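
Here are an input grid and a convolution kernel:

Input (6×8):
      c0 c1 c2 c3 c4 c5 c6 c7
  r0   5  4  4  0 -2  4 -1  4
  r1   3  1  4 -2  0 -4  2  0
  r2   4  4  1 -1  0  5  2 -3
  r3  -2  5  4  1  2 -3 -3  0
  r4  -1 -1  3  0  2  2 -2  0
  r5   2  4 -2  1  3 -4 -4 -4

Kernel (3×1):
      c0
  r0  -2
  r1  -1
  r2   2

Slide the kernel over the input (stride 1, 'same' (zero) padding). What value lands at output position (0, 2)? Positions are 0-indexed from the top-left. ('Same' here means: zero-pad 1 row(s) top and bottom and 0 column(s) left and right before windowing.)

The receptive field on the zero-padded input at this output position is [0 / 4 / 4]. Elementwise product with the kernel and sum: 0·-2 + 4·-1 + 4·2.

4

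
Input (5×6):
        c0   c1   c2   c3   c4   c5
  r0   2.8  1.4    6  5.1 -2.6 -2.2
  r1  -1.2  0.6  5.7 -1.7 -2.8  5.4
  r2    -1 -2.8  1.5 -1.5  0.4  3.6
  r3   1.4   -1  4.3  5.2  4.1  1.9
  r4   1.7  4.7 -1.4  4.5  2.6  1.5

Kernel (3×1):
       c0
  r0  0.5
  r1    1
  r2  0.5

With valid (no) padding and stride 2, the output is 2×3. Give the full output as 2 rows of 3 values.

-0.3 9.45 -3.9
1.75 4.35 5.6

Output[0,0]: The receptive field on the input at this output position is [2.8 / -1.2 / -1]. Elementwise product with the kernel and sum: 2.8·0.5 + -1.2·1 + -1·0.5.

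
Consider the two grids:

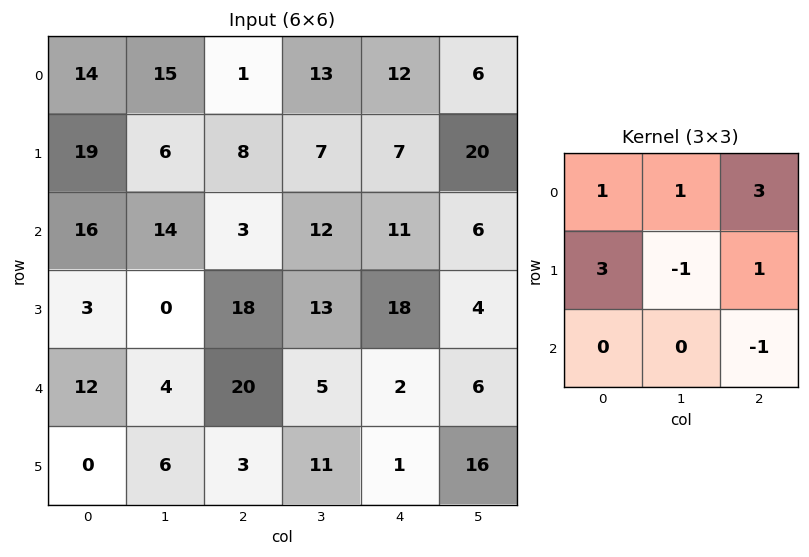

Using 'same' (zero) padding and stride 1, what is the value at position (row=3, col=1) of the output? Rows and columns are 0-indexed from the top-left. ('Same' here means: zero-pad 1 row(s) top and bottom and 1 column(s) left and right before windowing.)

46

The receptive field on the zero-padded input at this output position is [16 14 3 / 3 0 18 / 12 4 20]. Elementwise product with the kernel and sum: 16·1 + 14·1 + 3·3 + 3·3 + 0·-1 + 18·1 + 20·-1.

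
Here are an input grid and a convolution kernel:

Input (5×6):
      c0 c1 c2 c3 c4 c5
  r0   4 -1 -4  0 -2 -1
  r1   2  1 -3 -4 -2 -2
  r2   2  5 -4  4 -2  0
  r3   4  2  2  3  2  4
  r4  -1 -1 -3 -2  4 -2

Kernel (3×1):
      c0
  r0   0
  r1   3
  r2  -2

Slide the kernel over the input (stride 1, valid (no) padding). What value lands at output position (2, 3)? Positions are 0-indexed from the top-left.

13

The receptive field on the input at this output position is [4 / 3 / -2]. Elementwise product with the kernel and sum: 3·3 + -2·-2.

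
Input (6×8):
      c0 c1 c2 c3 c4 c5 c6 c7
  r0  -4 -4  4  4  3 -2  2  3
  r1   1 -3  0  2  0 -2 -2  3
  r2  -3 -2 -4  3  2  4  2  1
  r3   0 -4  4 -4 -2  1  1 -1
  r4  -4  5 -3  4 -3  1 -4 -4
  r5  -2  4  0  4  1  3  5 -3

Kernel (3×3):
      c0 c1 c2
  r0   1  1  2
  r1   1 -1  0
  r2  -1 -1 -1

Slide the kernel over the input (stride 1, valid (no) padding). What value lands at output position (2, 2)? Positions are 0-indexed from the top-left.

13

The receptive field on the input at this output position is [-4 3 2 / 4 -4 -2 / -3 4 -3]. Elementwise product with the kernel and sum: -4·1 + 3·1 + 2·2 + 4·1 + -4·-1 + -3·-1 + 4·-1 + -3·-1.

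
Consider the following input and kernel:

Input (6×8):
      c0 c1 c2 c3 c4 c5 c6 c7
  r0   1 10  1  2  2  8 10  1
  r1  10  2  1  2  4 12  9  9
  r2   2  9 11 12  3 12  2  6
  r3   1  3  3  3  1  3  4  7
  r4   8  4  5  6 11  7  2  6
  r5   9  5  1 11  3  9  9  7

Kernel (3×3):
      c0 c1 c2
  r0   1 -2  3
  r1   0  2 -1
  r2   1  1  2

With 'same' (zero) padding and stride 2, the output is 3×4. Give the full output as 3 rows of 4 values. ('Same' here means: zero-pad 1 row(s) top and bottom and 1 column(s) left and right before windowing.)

6 7 26 58
-12 28 34 40
38 38 57 46

Output[0,0]: The receptive field on the zero-padded input at this output position is [0 0 0 / 0 1 10 / 0 10 2]. Elementwise product with the kernel and sum: 0·1 + 0·-2 + 0·3 + 1·2 + 10·-1 + 0·1 + 10·1 + 2·2.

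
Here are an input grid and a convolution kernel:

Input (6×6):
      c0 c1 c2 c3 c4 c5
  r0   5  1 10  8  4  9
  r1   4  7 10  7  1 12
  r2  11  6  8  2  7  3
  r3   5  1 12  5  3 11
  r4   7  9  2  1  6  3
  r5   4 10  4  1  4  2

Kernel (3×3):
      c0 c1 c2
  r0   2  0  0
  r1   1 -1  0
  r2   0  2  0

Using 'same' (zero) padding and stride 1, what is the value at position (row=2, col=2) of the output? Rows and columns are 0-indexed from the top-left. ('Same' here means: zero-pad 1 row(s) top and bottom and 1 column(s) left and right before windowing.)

36

The receptive field on the zero-padded input at this output position is [7 10 7 / 6 8 2 / 1 12 5]. Elementwise product with the kernel and sum: 7·2 + 6·1 + 8·-1 + 12·2.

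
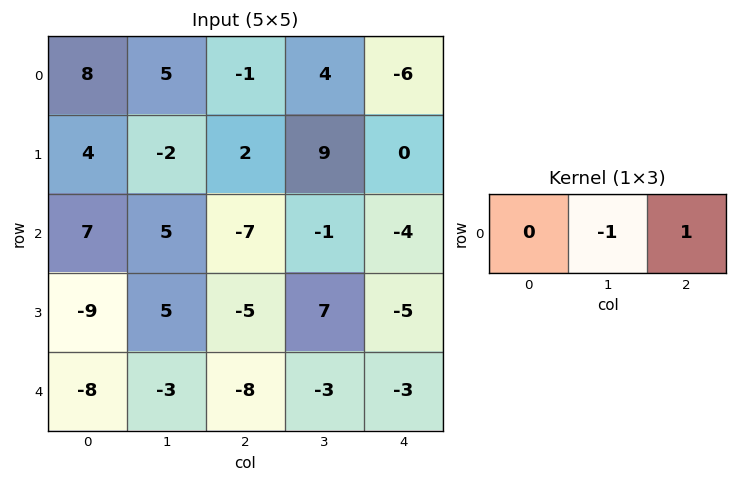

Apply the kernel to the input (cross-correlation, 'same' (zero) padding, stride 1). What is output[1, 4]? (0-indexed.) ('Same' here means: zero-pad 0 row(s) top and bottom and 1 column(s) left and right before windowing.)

The receptive field on the zero-padded input at this output position is [9 0 0]. Elementwise product with the kernel and sum: 0·-1 + 0·1.

0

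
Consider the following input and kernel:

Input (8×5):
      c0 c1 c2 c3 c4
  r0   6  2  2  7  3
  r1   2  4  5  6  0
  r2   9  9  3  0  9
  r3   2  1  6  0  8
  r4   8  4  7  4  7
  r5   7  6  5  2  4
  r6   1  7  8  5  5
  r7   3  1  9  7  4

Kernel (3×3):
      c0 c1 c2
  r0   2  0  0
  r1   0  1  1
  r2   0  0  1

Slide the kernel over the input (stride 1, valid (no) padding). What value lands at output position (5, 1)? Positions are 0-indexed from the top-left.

32

The receptive field on the input at this output position is [6 5 2 / 7 8 5 / 1 9 7]. Elementwise product with the kernel and sum: 6·2 + 8·1 + 5·1 + 7·1.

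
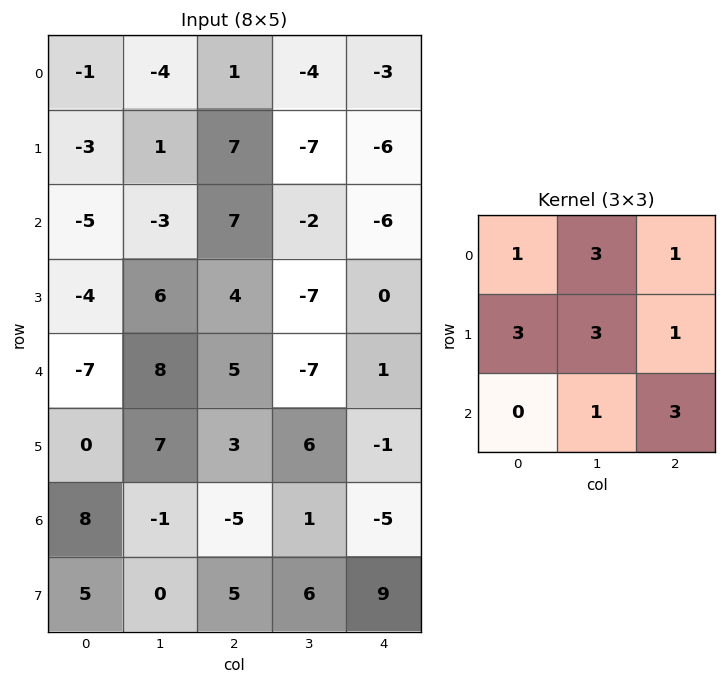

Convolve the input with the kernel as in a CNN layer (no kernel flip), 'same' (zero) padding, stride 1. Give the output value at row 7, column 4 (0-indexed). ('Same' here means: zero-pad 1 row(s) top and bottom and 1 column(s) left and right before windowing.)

The receptive field on the zero-padded input at this output position is [1 -5 0 / 6 9 0 / 0 0 0]. Elementwise product with the kernel and sum: 1·1 + -5·3 + 0·1 + 6·3 + 9·3 + 0·1 + 0·1 + 0·3.

31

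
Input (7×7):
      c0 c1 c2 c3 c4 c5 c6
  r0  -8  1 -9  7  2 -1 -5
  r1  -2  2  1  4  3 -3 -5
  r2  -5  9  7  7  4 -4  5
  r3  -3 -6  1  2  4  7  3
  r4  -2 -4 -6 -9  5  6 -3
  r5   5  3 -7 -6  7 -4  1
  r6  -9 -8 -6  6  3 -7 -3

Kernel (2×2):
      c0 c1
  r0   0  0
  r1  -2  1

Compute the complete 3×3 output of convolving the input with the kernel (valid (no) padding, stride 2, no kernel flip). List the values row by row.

Output[0,0]: The receptive field on the input at this output position is [-8 1 / -2 2]. Elementwise product with the kernel and sum: -2·-2 + 2·1.
Output[0,1]: The receptive field on the input at this output position is [-9 7 / 1 4]. Elementwise product with the kernel and sum: 1·-2 + 4·1.

6 2 -9
0 0 -1
-7 8 -18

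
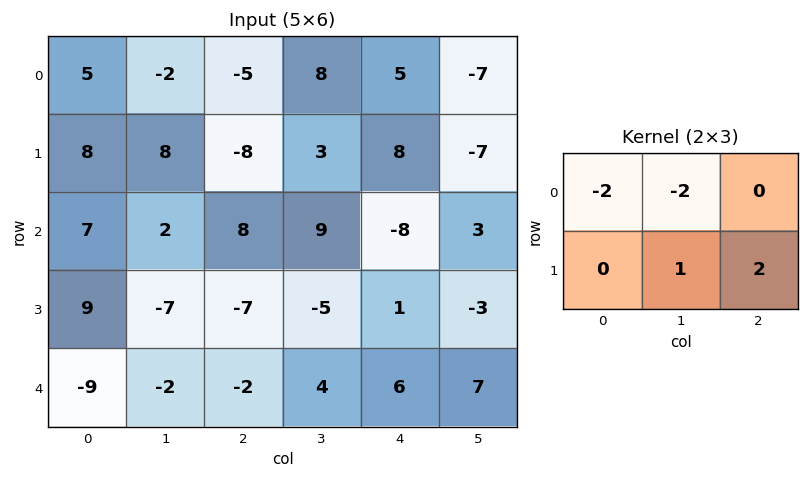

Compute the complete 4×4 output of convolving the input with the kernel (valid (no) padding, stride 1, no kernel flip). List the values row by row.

Output[0,0]: The receptive field on the input at this output position is [5 -2 -5 / 8 8 -8]. Elementwise product with the kernel and sum: 5·-2 + -2·-2 + 8·1 + -8·2.
Output[0,1]: The receptive field on the input at this output position is [-2 -5 8 / 8 -8 3]. Elementwise product with the kernel and sum: -2·-2 + -5·-2 + -8·1 + 3·2.

-14 12 13 -32
-14 26 3 -24
-39 -37 -37 -7
-10 34 40 28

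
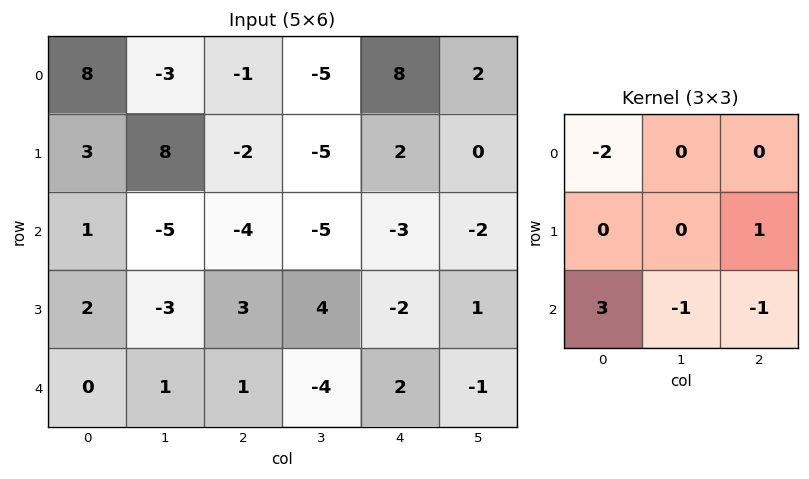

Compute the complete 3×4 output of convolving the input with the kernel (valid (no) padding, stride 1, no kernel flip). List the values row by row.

-6 -5 0 0
-4 -37 8 21
-1 20 11 -2

Output[0,0]: The receptive field on the input at this output position is [8 -3 -1 / 3 8 -2 / 1 -5 -4]. Elementwise product with the kernel and sum: 8·-2 + -2·1 + 1·3 + -5·-1 + -4·-1.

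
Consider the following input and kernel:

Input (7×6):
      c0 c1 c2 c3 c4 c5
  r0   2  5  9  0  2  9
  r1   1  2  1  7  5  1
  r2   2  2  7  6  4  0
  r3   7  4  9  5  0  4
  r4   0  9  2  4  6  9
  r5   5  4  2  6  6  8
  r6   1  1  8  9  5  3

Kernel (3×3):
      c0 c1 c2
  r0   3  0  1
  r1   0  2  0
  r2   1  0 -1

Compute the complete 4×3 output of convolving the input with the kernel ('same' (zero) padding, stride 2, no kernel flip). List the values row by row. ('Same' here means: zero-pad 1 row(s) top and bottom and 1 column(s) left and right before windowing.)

2 13 10
2 26 31
0 19 29
6 34 36

Output[0,0]: The receptive field on the zero-padded input at this output position is [0 0 0 / 0 2 5 / 0 1 2]. Elementwise product with the kernel and sum: 0·3 + 0·1 + 2·2 + 0·1 + 2·-1.
Output[0,1]: The receptive field on the zero-padded input at this output position is [0 0 0 / 5 9 0 / 2 1 7]. Elementwise product with the kernel and sum: 0·3 + 0·1 + 9·2 + 2·1 + 7·-1.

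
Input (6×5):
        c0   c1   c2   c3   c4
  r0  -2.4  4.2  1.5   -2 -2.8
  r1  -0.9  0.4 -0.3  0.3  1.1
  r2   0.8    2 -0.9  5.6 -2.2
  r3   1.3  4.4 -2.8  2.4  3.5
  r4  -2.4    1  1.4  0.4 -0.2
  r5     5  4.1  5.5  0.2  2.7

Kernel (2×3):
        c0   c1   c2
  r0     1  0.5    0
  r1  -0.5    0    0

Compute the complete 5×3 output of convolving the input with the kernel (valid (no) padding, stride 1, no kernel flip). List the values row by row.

0.15 4.75 0.65
-1.1 -0.75 0.3
1.15 -0.65 3.3
4.7 2.5 -2.3
-4.4 -0.35 -1.15

Output[0,0]: The receptive field on the input at this output position is [-2.4 4.2 1.5 / -0.9 0.4 -0.3]. Elementwise product with the kernel and sum: -2.4·1 + 4.2·0.5 + -0.9·-0.5.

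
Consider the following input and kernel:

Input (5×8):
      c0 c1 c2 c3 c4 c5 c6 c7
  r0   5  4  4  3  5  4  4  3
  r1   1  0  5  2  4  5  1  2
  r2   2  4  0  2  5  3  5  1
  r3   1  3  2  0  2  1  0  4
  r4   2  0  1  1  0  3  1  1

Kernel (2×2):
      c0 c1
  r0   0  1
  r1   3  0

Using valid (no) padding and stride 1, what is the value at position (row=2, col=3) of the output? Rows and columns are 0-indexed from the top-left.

The receptive field on the input at this output position is [2 5 / 0 2]. Elementwise product with the kernel and sum: 5·1 + 0·3.

5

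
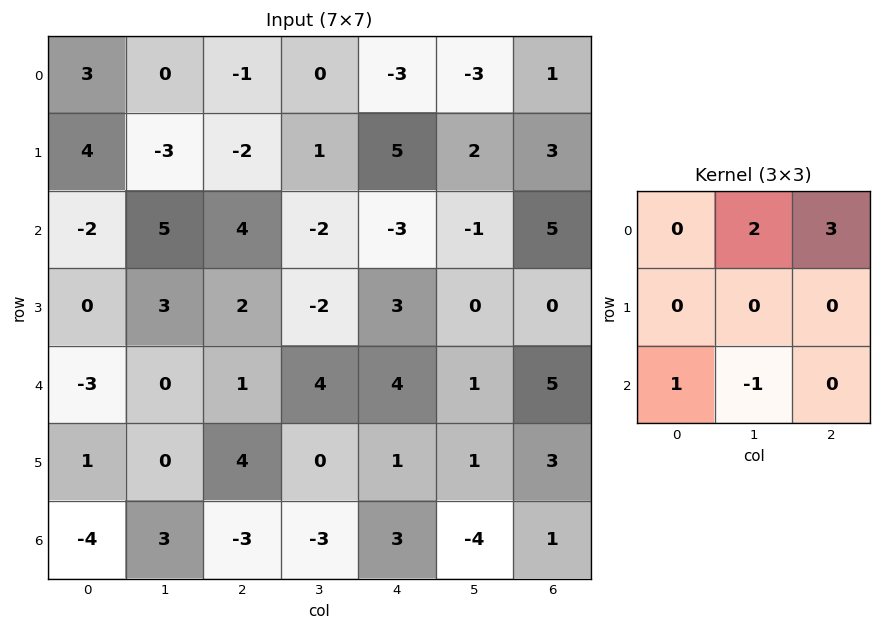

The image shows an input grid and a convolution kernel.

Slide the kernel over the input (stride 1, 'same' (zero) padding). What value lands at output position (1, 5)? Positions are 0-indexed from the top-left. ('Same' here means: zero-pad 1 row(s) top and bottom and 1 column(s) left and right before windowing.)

The receptive field on the zero-padded input at this output position is [-3 -3 1 / 5 2 3 / -3 -1 5]. Elementwise product with the kernel and sum: -3·2 + 1·3 + -3·1 + -1·-1.

-5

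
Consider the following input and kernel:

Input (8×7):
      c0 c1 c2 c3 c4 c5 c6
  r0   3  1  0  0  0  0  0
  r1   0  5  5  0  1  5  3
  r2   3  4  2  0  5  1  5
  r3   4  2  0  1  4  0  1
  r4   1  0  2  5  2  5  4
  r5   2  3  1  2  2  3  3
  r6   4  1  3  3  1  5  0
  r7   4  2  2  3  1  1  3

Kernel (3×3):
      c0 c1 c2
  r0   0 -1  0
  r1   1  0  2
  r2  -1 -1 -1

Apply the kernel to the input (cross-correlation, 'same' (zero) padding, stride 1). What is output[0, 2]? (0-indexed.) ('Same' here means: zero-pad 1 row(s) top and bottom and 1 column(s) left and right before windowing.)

-9

The receptive field on the zero-padded input at this output position is [0 0 0 / 1 0 0 / 5 5 0]. Elementwise product with the kernel and sum: 0·-1 + 1·1 + 0·2 + 5·-1 + 5·-1 + 0·-1.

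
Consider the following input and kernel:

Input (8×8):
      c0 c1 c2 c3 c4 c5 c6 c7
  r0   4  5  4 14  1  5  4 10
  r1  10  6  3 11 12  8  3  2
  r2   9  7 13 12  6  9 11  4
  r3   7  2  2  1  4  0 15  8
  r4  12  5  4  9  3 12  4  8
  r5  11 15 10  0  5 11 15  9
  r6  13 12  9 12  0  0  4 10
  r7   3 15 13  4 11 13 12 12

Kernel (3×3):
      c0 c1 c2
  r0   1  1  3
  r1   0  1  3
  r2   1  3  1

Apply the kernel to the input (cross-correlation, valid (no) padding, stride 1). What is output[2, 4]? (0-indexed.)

136

The receptive field on the input at this output position is [6 9 11 / 4 0 15 / 3 12 4]. Elementwise product with the kernel and sum: 6·1 + 9·1 + 11·3 + 0·1 + 15·3 + 3·1 + 12·3 + 4·1.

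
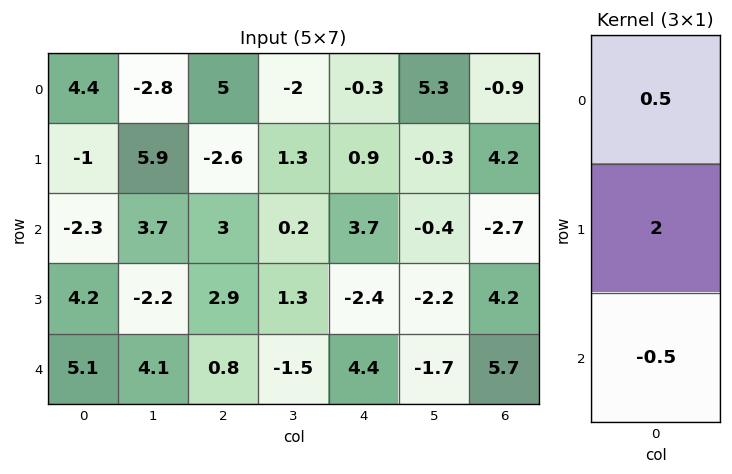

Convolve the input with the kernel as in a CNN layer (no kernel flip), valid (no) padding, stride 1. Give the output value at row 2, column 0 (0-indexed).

The receptive field on the input at this output position is [-2.3 / 4.2 / 5.1]. Elementwise product with the kernel and sum: -2.3·0.5 + 4.2·2 + 5.1·-0.5.

4.7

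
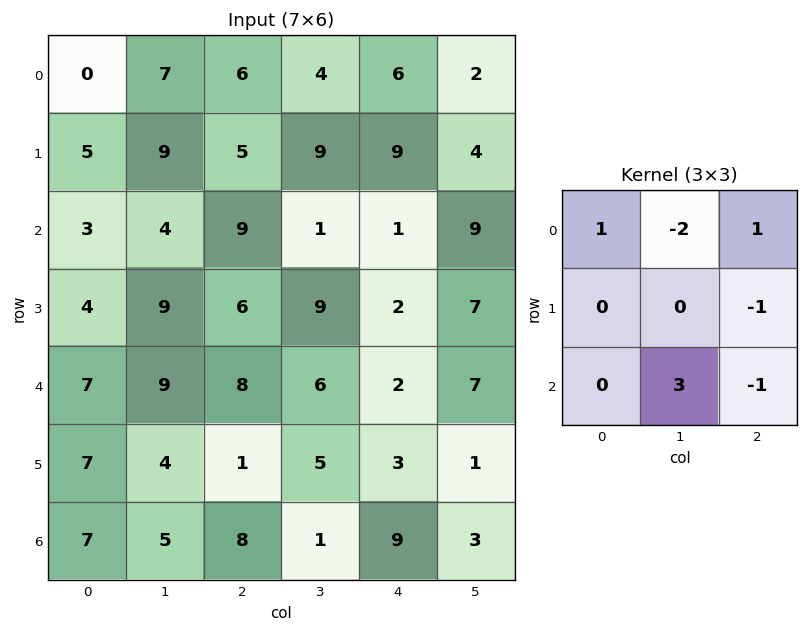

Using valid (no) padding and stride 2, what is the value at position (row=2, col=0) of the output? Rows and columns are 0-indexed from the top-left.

The receptive field on the input at this output position is [7 9 8 / 7 4 1 / 7 5 8]. Elementwise product with the kernel and sum: 7·1 + 9·-2 + 8·1 + 1·-1 + 5·3 + 8·-1.

3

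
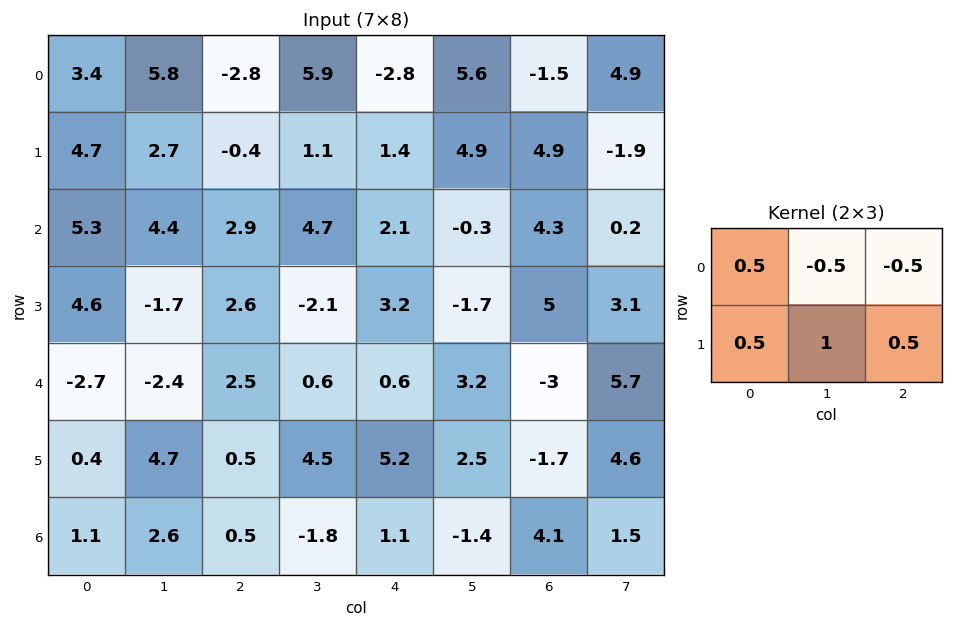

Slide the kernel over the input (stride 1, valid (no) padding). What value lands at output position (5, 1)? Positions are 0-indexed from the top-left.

0.75

The receptive field on the input at this output position is [4.7 0.5 4.5 / 2.6 0.5 -1.8]. Elementwise product with the kernel and sum: 4.7·0.5 + 0.5·-0.5 + 4.5·-0.5 + 2.6·0.5 + 0.5·1 + -1.8·0.5.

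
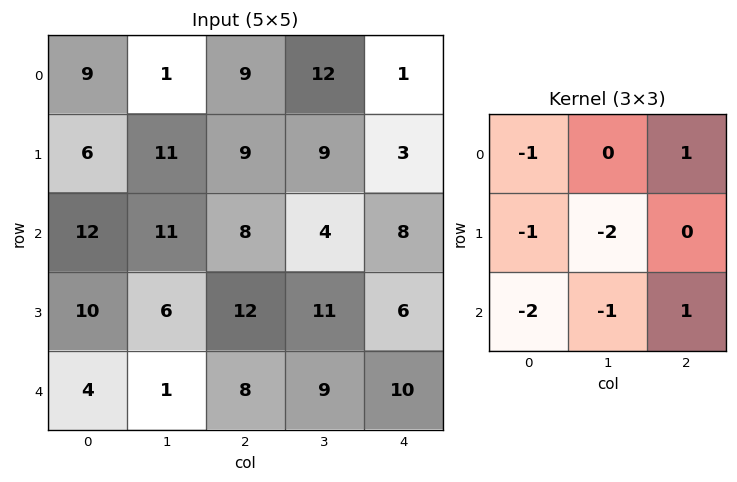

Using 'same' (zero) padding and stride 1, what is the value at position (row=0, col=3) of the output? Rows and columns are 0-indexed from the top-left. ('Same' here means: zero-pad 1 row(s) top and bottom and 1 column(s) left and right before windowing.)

The receptive field on the zero-padded input at this output position is [0 0 0 / 9 12 1 / 9 9 3]. Elementwise product with the kernel and sum: 0·-1 + 0·1 + 9·-1 + 12·-2 + 9·-2 + 9·-1 + 3·1.

-57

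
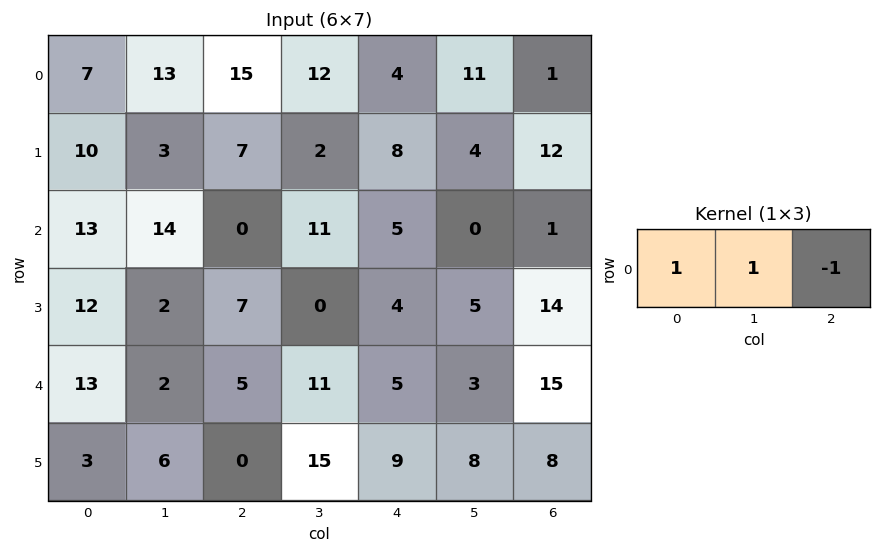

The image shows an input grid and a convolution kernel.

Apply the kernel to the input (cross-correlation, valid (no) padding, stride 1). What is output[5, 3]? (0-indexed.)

16

The receptive field on the input at this output position is [15 9 8]. Elementwise product with the kernel and sum: 15·1 + 9·1 + 8·-1.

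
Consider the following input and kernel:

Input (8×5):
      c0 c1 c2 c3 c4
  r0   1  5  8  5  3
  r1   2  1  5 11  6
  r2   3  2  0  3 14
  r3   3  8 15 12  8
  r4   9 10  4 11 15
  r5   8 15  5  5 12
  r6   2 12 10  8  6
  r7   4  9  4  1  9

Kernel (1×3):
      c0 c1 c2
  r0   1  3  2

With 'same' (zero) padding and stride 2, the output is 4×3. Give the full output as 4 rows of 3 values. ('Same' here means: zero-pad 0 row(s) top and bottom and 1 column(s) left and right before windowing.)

13 39 14
13 8 45
47 44 56
30 58 26

Output[0,0]: The receptive field on the zero-padded input at this output position is [0 1 5]. Elementwise product with the kernel and sum: 0·1 + 1·3 + 5·2.
Output[0,1]: The receptive field on the zero-padded input at this output position is [5 8 5]. Elementwise product with the kernel and sum: 5·1 + 8·3 + 5·2.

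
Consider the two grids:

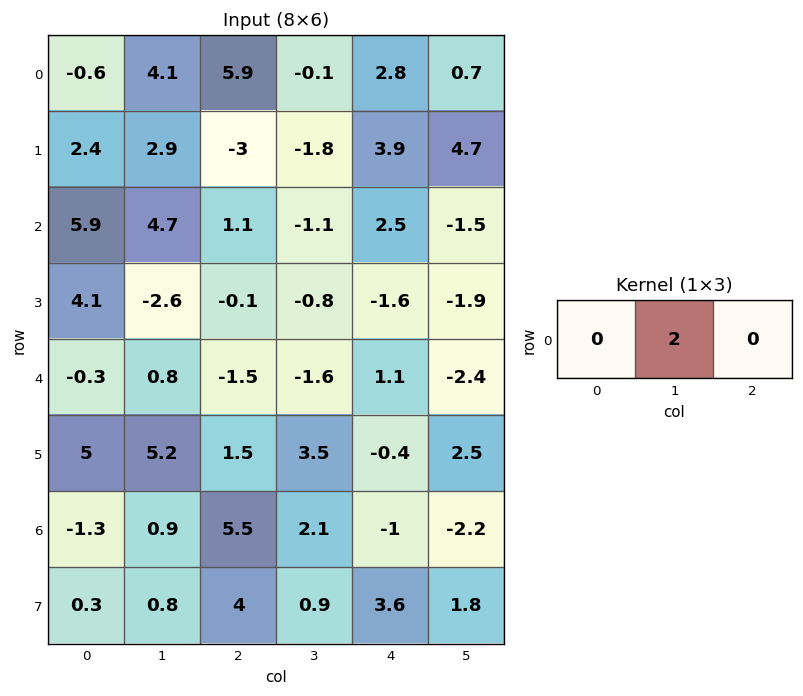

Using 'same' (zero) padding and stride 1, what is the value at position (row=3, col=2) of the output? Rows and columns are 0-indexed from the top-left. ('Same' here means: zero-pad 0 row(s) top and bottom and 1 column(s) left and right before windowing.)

The receptive field on the zero-padded input at this output position is [-2.6 -0.1 -0.8]. Elementwise product with the kernel and sum: -0.1·2.

-0.2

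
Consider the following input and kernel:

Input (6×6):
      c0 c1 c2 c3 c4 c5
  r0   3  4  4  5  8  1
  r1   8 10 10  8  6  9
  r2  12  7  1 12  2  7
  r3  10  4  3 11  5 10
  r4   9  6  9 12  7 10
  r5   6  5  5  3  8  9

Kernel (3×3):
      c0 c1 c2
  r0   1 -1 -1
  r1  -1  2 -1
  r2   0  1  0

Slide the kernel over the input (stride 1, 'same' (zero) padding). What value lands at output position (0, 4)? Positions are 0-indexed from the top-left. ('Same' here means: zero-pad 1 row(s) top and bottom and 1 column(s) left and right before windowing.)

The receptive field on the zero-padded input at this output position is [0 0 0 / 5 8 1 / 8 6 9]. Elementwise product with the kernel and sum: 0·1 + 0·-1 + 0·-1 + 5·-1 + 8·2 + 1·-1 + 6·1.

16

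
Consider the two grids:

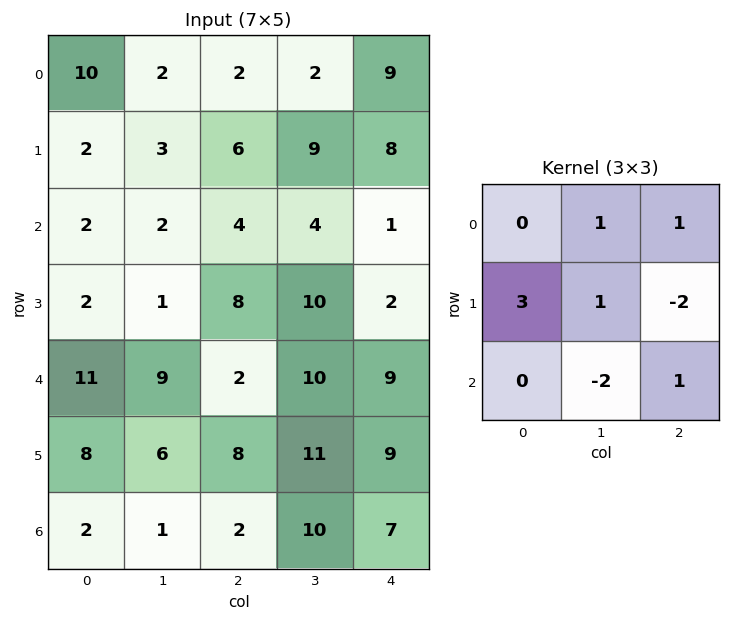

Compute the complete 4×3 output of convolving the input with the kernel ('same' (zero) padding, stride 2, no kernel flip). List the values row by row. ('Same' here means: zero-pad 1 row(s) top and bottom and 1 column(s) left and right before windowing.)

Output[0,0]: The receptive field on the zero-padded input at this output position is [0 0 0 / 0 10 2 / 0 2 3]. Elementwise product with the kernel and sum: 0·1 + 0·1 + 0·3 + 10·1 + 2·-2 + 2·-2 + 3·1.
Output[0,1]: The receptive field on the zero-padded input at this output position is [0 0 0 / 2 2 2 / 3 6 9]. Elementwise product with the kernel and sum: 0·1 + 0·1 + 2·3 + 2·1 + 2·-2 + 6·-2 + 9·1.

5 1 -1
0 11 17
-14 22 23
14 4 46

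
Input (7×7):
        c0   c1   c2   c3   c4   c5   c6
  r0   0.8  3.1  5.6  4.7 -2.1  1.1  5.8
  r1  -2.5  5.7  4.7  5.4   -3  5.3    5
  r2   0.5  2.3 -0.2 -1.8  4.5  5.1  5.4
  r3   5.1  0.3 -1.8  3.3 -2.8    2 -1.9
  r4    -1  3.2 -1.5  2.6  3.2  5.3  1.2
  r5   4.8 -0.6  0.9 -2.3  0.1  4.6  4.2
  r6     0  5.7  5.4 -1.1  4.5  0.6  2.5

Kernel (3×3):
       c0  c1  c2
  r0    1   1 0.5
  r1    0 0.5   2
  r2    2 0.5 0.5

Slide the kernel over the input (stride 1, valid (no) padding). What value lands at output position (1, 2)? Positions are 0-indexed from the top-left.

The receptive field on the input at this output position is [4.7 5.4 -3 / -0.2 -1.8 4.5 / -1.8 3.3 -2.8]. Elementwise product with the kernel and sum: 4.7·1 + 5.4·1 + -3·0.5 + -1.8·0.5 + 4.5·2 + -1.8·2 + 3.3·0.5 + -2.8·0.5.

13.35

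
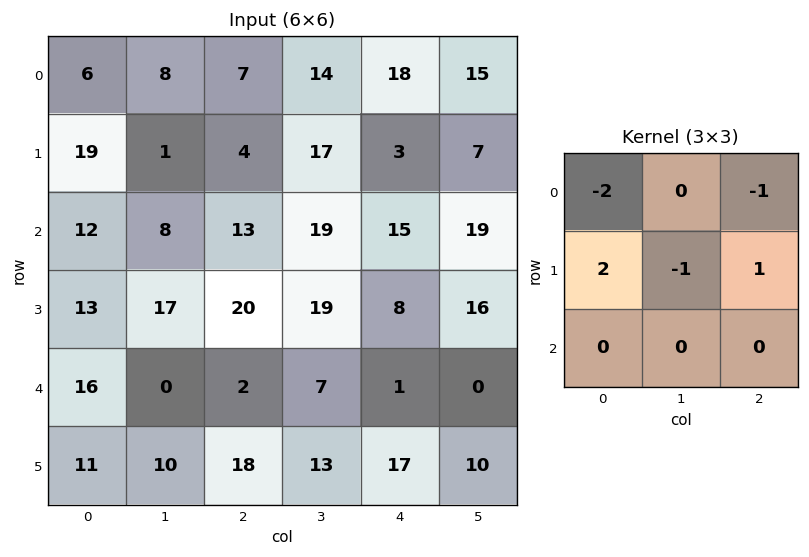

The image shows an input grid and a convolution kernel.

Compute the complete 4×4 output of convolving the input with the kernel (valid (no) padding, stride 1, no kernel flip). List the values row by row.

Output[0,0]: The receptive field on the input at this output position is [6 8 7 / 19 1 4 / 12 8 13]. Elementwise product with the kernel and sum: 6·-2 + 7·-1 + 19·2 + 1·-1 + 4·1.
Output[0,1]: The receptive field on the input at this output position is [8 7 14 / 1 4 17 / 8 13 19]. Elementwise product with the kernel and sum: 8·-2 + 14·-1 + 1·2 + 4·-1 + 17·1.

22 -15 -38 -5
-13 3 11 1
-8 -2 -12 -11
-12 -48 -50 -41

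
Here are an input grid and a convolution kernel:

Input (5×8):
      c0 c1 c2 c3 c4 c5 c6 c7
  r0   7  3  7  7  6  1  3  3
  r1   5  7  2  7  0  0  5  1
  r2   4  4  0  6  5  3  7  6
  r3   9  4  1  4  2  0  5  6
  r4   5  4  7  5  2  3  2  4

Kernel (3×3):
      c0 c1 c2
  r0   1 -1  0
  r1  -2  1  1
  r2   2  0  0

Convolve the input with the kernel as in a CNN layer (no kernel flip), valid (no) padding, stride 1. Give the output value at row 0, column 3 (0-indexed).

-1

The receptive field on the input at this output position is [7 6 1 / 7 0 0 / 6 5 3]. Elementwise product with the kernel and sum: 7·1 + 6·-1 + 7·-2 + 0·1 + 0·1 + 6·2.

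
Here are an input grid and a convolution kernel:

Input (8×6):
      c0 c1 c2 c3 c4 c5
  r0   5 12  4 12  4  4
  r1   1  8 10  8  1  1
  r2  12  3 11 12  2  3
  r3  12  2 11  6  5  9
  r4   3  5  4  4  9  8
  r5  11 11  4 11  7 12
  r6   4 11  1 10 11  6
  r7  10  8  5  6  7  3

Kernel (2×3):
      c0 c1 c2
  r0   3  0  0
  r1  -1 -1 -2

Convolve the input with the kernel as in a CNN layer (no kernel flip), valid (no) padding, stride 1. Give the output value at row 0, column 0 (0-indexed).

-14

The receptive field on the input at this output position is [5 12 4 / 1 8 10]. Elementwise product with the kernel and sum: 5·3 + 1·-1 + 8·-1 + 10·-2.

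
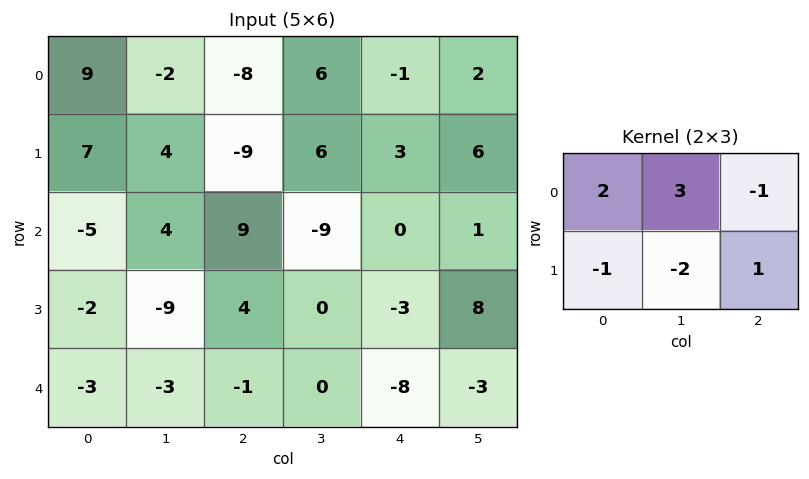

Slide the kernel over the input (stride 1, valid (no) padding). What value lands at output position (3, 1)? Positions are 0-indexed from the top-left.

The receptive field on the input at this output position is [-9 4 0 / -3 -1 0]. Elementwise product with the kernel and sum: -9·2 + 4·3 + 0·-1 + -3·-1 + -1·-2 + 0·1.

-1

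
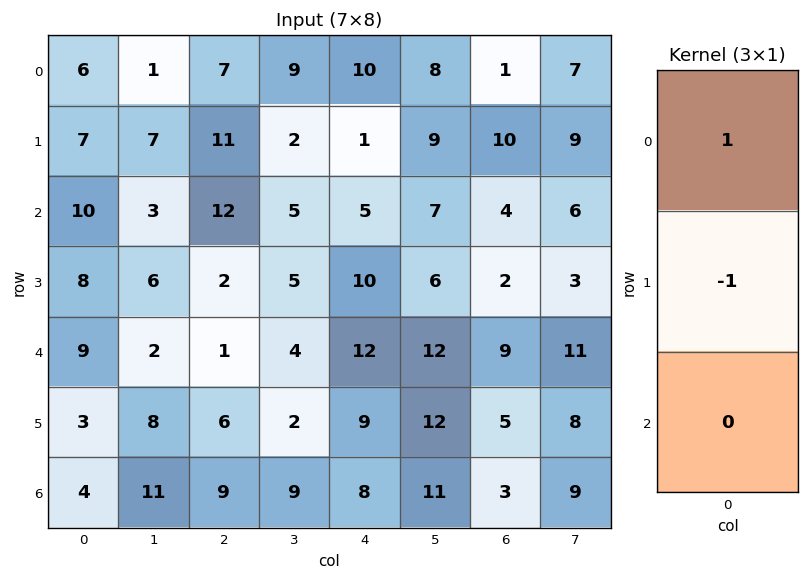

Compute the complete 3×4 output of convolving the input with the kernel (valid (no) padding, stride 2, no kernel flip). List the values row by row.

Output[0,0]: The receptive field on the input at this output position is [6 / 7 / 10]. Elementwise product with the kernel and sum: 6·1 + 7·-1.
Output[0,1]: The receptive field on the input at this output position is [7 / 11 / 12]. Elementwise product with the kernel and sum: 7·1 + 11·-1.

-1 -4 9 -9
2 10 -5 2
6 -5 3 4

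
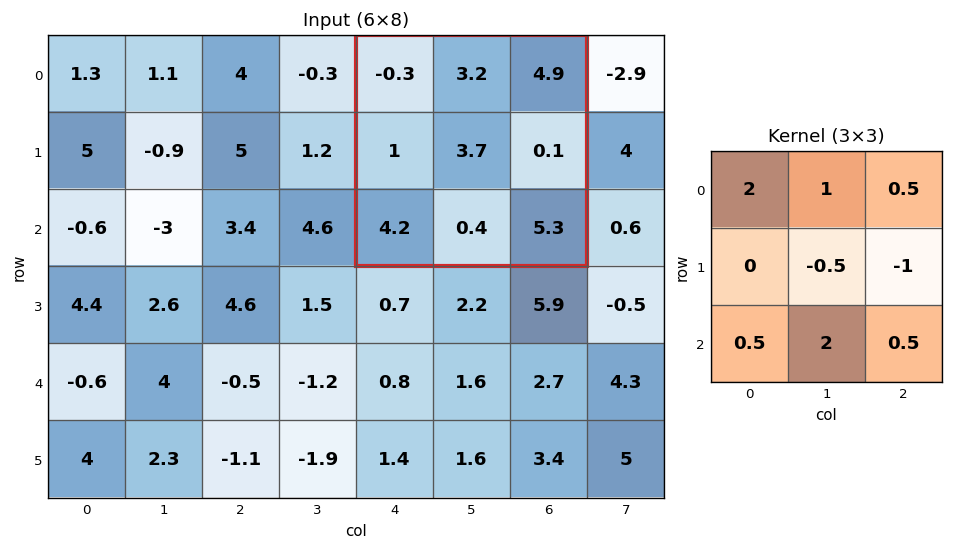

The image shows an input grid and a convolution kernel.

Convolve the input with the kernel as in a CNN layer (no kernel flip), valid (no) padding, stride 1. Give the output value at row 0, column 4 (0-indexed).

The receptive field on the input at this output position is [-0.3 3.2 4.9 / 1 3.7 0.1 / 4.2 0.4 5.3]. Elementwise product with the kernel and sum: -0.3·2 + 3.2·1 + 4.9·0.5 + 3.7·-0.5 + 0.1·-1 + 4.2·0.5 + 0.4·2 + 5.3·0.5.

8.65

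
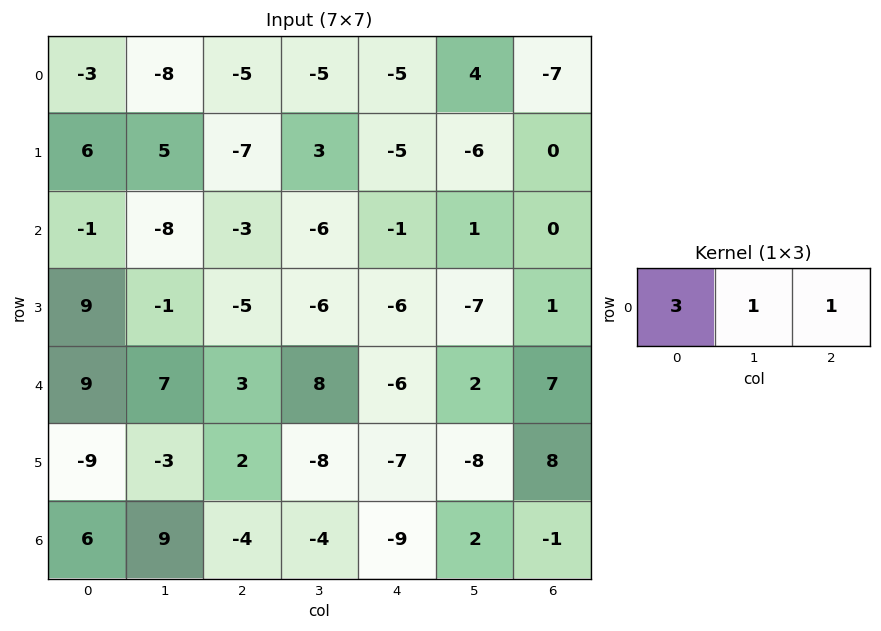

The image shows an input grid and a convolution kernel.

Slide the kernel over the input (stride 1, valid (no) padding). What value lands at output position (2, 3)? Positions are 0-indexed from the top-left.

-18

The receptive field on the input at this output position is [-6 -1 1]. Elementwise product with the kernel and sum: -6·3 + -1·1 + 1·1.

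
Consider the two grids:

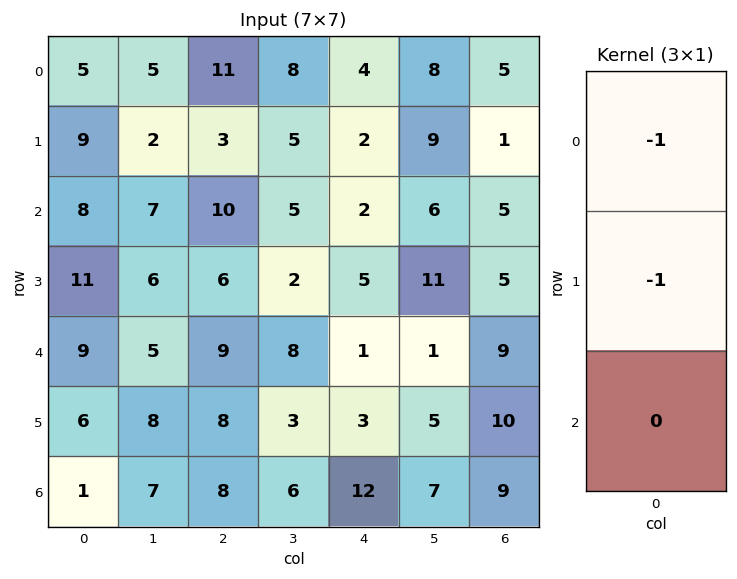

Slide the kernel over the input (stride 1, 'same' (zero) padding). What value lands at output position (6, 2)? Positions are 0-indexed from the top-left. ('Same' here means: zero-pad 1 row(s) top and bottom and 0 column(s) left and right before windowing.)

-16

The receptive field on the zero-padded input at this output position is [8 / 8 / 0]. Elementwise product with the kernel and sum: 8·-1 + 8·-1.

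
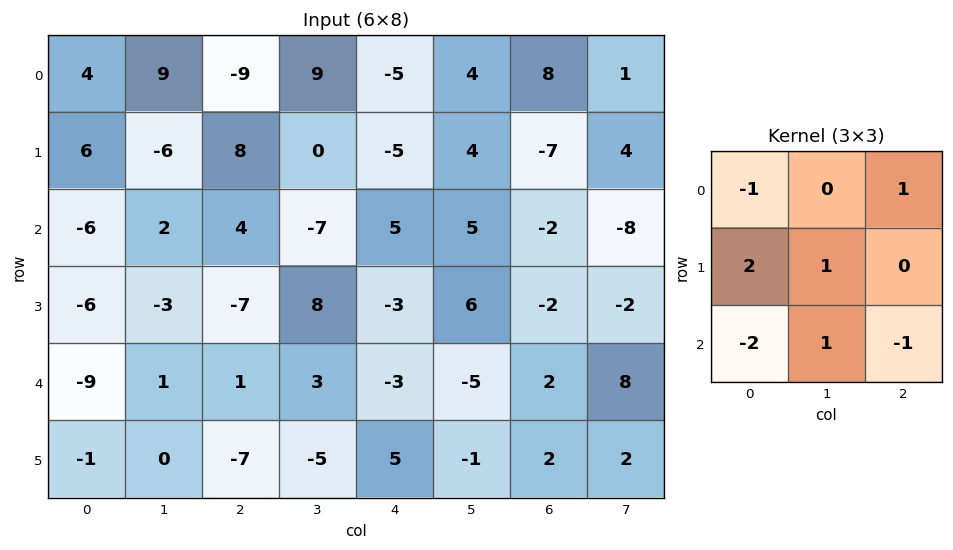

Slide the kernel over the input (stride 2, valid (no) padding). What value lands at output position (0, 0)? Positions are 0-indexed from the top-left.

The receptive field on the input at this output position is [4 9 -9 / 6 -6 8 / -6 2 4]. Elementwise product with the kernel and sum: 4·-1 + -9·1 + 6·2 + -6·1 + -6·-2 + 2·1 + 4·-1.

3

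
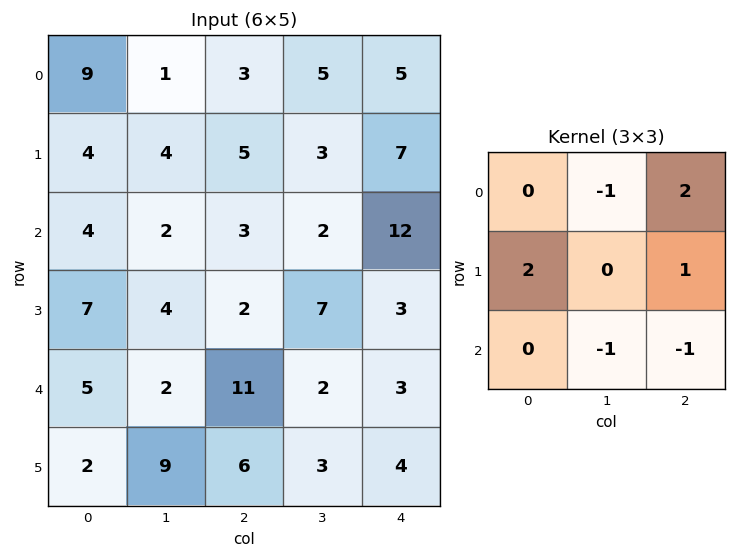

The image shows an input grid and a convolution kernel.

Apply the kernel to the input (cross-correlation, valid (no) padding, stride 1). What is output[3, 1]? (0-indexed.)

9

The receptive field on the input at this output position is [4 2 7 / 2 11 2 / 9 6 3]. Elementwise product with the kernel and sum: 2·-1 + 7·2 + 2·2 + 2·1 + 6·-1 + 3·-1.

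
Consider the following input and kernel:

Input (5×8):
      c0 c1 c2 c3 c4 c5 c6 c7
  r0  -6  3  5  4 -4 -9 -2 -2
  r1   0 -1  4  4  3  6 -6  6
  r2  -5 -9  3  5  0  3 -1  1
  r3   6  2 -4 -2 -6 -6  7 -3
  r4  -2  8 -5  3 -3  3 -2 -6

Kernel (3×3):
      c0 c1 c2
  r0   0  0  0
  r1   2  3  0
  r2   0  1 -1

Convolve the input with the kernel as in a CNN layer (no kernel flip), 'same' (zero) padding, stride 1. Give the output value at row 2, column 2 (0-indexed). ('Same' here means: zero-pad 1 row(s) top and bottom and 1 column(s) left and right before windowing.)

-11

The receptive field on the zero-padded input at this output position is [-1 4 4 / -9 3 5 / 2 -4 -2]. Elementwise product with the kernel and sum: -9·2 + 3·3 + -4·1 + -2·-1.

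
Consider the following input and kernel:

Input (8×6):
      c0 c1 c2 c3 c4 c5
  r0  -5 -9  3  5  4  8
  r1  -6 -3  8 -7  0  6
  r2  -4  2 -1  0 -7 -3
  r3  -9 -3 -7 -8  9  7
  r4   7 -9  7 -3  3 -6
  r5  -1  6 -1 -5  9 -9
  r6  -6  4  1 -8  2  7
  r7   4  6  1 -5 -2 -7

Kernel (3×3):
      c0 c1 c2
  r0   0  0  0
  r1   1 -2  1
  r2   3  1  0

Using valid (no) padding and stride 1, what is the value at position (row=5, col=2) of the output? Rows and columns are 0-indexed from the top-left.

The receptive field on the input at this output position is [-1 -5 9 / 1 -8 2 / 1 -5 -2]. Elementwise product with the kernel and sum: 1·1 + -8·-2 + 2·1 + 1·3 + -5·1.

17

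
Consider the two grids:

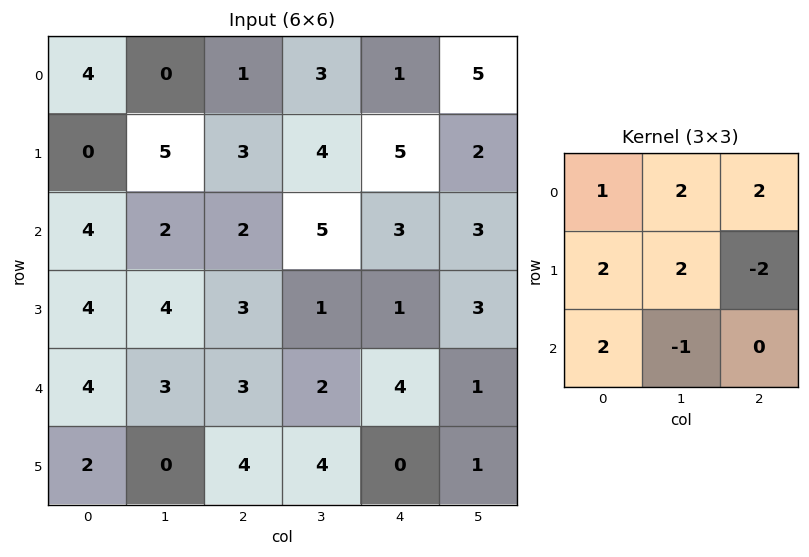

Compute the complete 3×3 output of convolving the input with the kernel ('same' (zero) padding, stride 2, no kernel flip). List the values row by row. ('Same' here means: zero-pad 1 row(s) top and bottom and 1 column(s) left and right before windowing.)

Output[0,0]: The receptive field on the zero-padded input at this output position is [0 0 0 / 0 4 0 / 0 0 5]. Elementwise product with the kernel and sum: 0·1 + 0·2 + 0·2 + 0·2 + 4·2 + 0·-2 + 0·2 + 0·-1.
Output[0,1]: The receptive field on the zero-padded input at this output position is [0 0 0 / 0 1 3 / 5 3 4]. Elementwise product with the kernel and sum: 0·1 + 0·2 + 0·2 + 0·2 + 1·2 + 3·-2 + 5·2 + 3·-1.

8 3 1
10 22 29
16 16 27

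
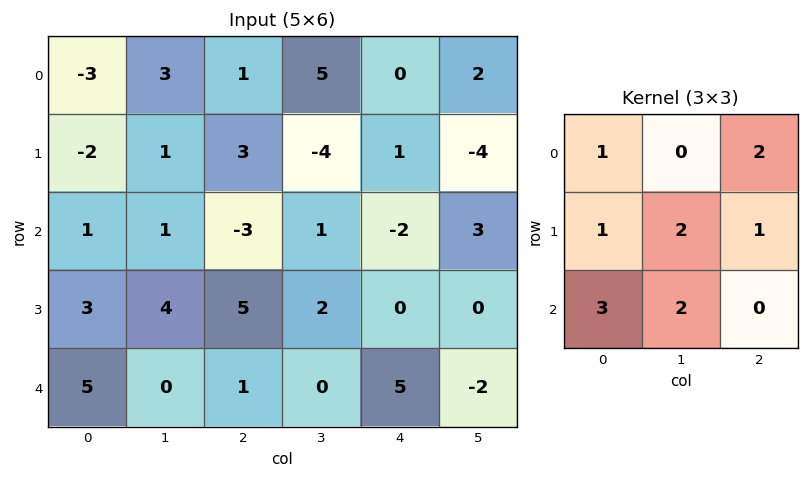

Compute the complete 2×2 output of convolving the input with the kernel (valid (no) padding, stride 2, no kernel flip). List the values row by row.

Output[0,0]: The receptive field on the input at this output position is [-3 3 1 / -2 1 3 / 1 1 -3]. Elementwise product with the kernel and sum: -3·1 + 1·2 + -2·1 + 1·2 + 3·1 + 1·3 + 1·2.

7 -10
26 5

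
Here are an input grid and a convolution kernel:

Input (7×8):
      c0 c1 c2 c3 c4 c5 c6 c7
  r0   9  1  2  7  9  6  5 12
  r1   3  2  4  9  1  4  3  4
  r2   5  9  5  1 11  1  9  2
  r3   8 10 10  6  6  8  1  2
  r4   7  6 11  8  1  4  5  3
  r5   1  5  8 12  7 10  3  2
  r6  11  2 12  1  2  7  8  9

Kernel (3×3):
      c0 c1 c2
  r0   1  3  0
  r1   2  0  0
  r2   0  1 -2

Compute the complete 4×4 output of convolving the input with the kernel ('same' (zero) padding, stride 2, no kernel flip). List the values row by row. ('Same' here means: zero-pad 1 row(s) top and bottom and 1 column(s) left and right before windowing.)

-1 -12 7 7
-3 30 4 12
15 36 27 18
3 33 35 33

Output[0,0]: The receptive field on the zero-padded input at this output position is [0 0 0 / 0 9 1 / 0 3 2]. Elementwise product with the kernel and sum: 0·1 + 0·3 + 0·2 + 3·1 + 2·-2.
Output[0,1]: The receptive field on the zero-padded input at this output position is [0 0 0 / 1 2 7 / 2 4 9]. Elementwise product with the kernel and sum: 0·1 + 0·3 + 1·2 + 4·1 + 9·-2.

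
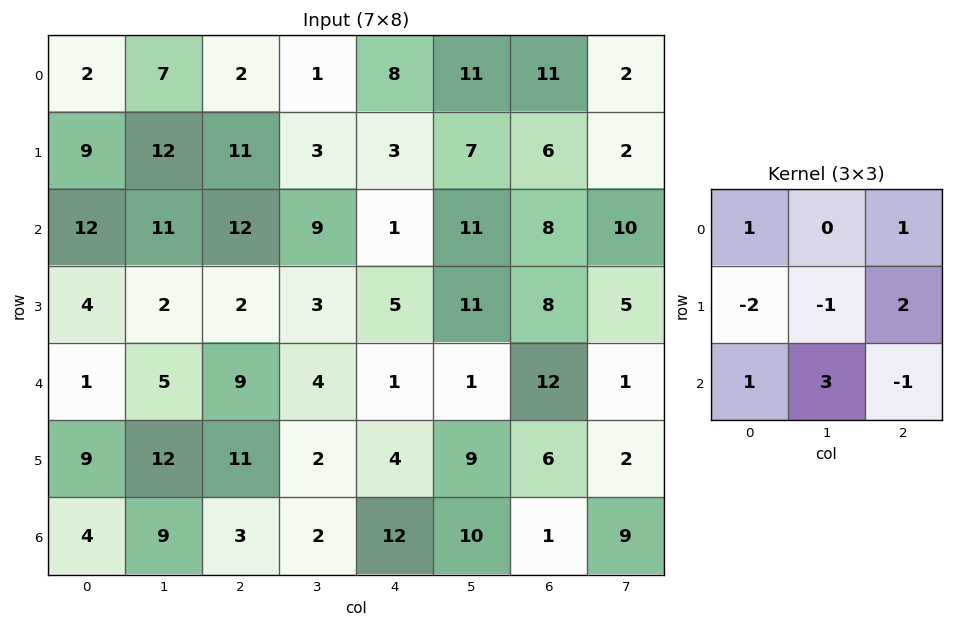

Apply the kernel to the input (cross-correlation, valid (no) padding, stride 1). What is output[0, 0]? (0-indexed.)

29

The receptive field on the input at this output position is [2 7 2 / 9 12 11 / 12 11 12]. Elementwise product with the kernel and sum: 2·1 + 2·1 + 9·-2 + 12·-1 + 11·2 + 12·1 + 11·3 + 12·-1.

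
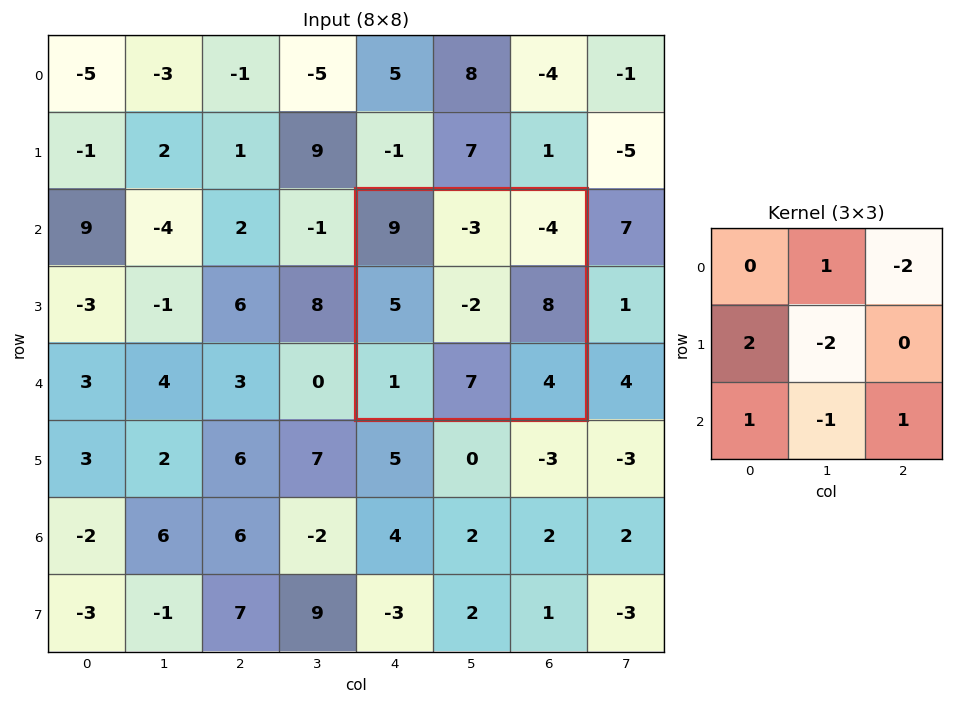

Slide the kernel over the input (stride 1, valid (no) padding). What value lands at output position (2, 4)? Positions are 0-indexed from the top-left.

The receptive field on the input at this output position is [9 -3 -4 / 5 -2 8 / 1 7 4]. Elementwise product with the kernel and sum: -3·1 + -4·-2 + 5·2 + -2·-2 + 1·1 + 7·-1 + 4·1.

17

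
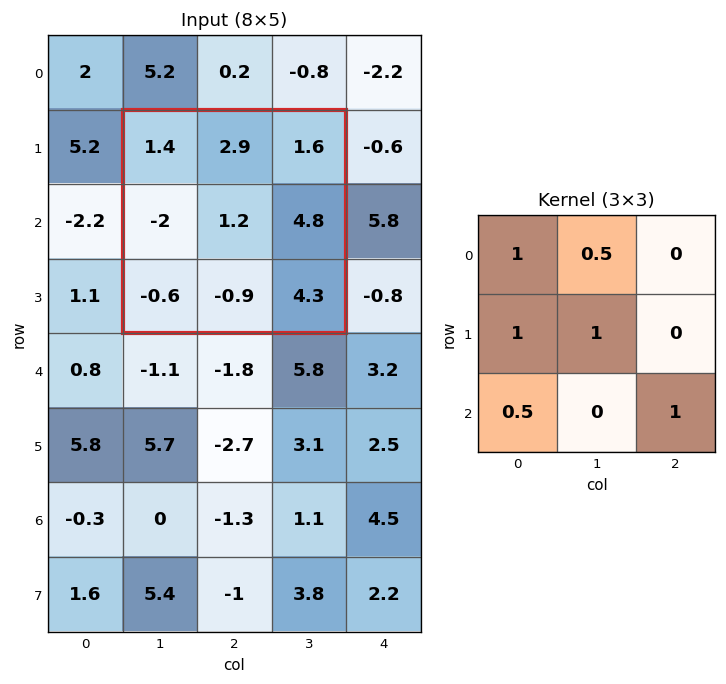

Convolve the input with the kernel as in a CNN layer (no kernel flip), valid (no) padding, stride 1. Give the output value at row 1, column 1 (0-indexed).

The receptive field on the input at this output position is [1.4 2.9 1.6 / -2 1.2 4.8 / -0.6 -0.9 4.3]. Elementwise product with the kernel and sum: 1.4·1 + 2.9·0.5 + -2·1 + 1.2·1 + -0.6·0.5 + 4.3·1.

6.05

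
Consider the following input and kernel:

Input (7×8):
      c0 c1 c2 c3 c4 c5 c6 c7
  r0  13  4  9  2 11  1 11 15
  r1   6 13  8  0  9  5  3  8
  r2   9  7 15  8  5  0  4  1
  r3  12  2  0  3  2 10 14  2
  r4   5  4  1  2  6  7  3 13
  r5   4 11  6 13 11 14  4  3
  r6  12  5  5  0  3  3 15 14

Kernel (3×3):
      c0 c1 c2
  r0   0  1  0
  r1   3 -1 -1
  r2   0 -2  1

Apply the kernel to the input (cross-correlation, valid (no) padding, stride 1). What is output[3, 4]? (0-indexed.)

The receptive field on the input at this output position is [2 10 14 / 6 7 3 / 11 14 4]. Elementwise product with the kernel and sum: 10·1 + 6·3 + 7·-1 + 3·-1 + 14·-2 + 4·1.

-6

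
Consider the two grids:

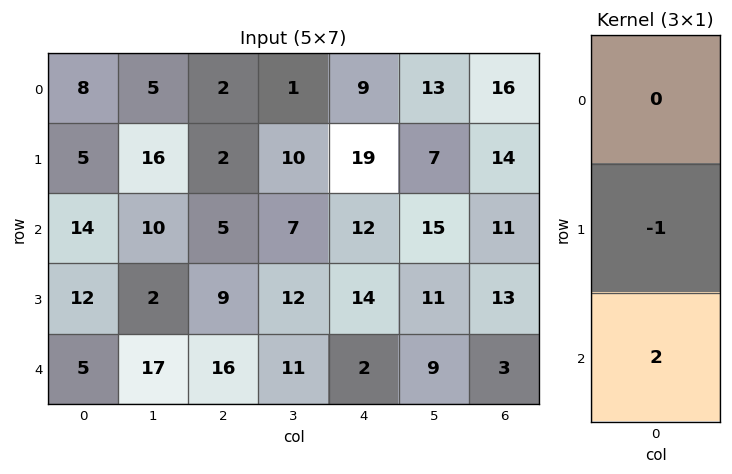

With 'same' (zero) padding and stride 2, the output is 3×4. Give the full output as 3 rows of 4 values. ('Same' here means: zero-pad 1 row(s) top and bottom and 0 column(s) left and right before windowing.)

Output[0,0]: The receptive field on the zero-padded input at this output position is [0 / 8 / 5]. Elementwise product with the kernel and sum: 8·-1 + 5·2.
Output[0,1]: The receptive field on the zero-padded input at this output position is [0 / 2 / 2]. Elementwise product with the kernel and sum: 2·-1 + 2·2.

2 2 29 12
10 13 16 15
-5 -16 -2 -3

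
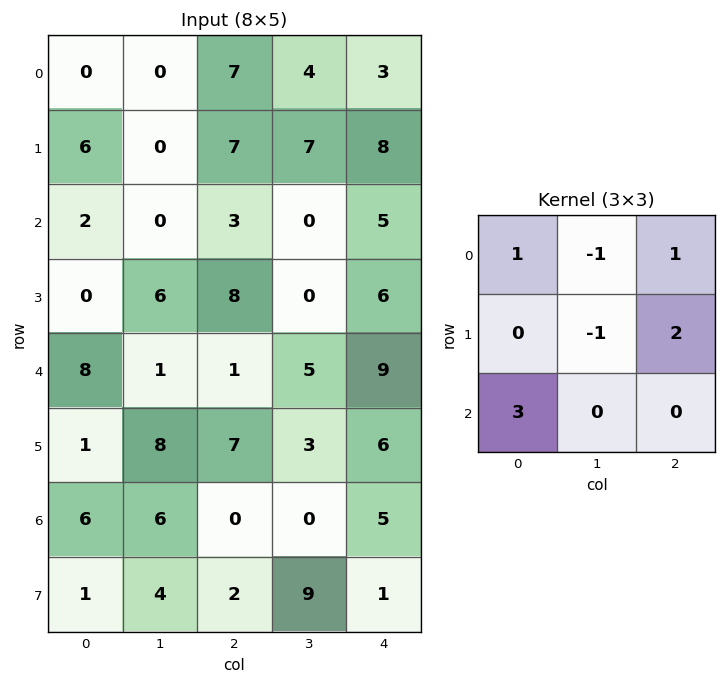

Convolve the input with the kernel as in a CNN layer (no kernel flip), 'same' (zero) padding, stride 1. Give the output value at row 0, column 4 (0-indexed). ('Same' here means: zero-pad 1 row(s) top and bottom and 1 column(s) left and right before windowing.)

The receptive field on the zero-padded input at this output position is [0 0 0 / 4 3 0 / 7 8 0]. Elementwise product with the kernel and sum: 0·1 + 0·-1 + 0·1 + 3·-1 + 0·2 + 7·3.

18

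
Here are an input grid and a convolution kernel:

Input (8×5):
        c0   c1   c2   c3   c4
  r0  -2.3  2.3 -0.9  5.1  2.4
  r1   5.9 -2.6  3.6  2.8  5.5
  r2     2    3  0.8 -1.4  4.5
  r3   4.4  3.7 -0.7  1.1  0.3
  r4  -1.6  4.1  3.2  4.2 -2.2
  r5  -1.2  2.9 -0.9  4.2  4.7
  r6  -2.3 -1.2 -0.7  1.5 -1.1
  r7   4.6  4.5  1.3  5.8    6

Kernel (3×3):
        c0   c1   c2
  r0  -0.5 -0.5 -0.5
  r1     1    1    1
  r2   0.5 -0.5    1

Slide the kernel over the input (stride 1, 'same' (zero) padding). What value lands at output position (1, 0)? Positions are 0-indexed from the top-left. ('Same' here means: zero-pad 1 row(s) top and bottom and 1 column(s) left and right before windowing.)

5.3

The receptive field on the zero-padded input at this output position is [0 -2.3 2.3 / 0 5.9 -2.6 / 0 2 3]. Elementwise product with the kernel and sum: 0·-0.5 + -2.3·-0.5 + 2.3·-0.5 + 0·1 + 5.9·1 + -2.6·1 + 0·0.5 + 2·-0.5 + 3·1.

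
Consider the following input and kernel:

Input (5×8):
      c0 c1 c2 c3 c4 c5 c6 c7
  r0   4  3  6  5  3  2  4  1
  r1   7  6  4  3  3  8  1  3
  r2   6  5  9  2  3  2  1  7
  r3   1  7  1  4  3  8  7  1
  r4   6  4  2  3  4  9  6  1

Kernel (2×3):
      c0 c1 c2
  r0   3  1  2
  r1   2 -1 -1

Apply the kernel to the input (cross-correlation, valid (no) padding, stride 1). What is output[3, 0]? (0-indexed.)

18

The receptive field on the input at this output position is [1 7 1 / 6 4 2]. Elementwise product with the kernel and sum: 1·3 + 7·1 + 1·2 + 6·2 + 4·-1 + 2·-1.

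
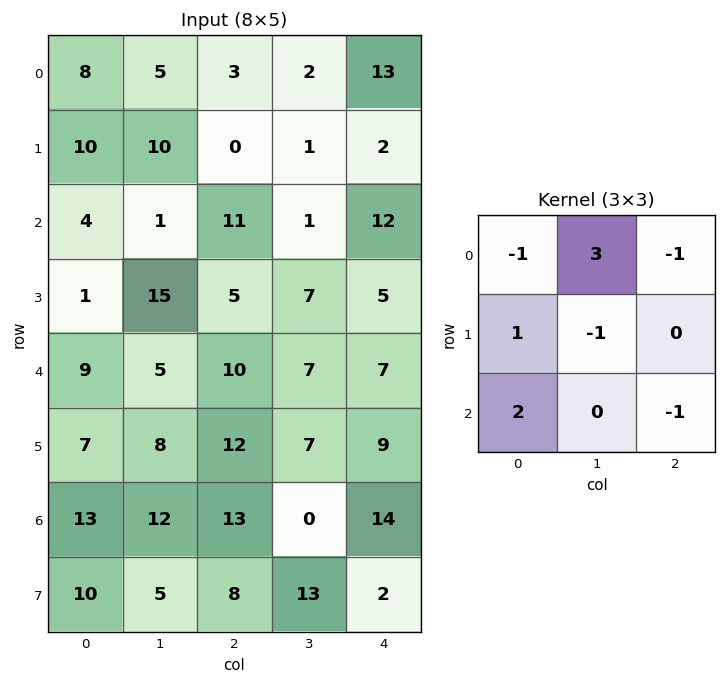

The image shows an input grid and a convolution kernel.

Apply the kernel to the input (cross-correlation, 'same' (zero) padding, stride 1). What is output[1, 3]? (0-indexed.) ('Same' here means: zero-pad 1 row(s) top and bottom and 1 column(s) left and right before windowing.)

The receptive field on the zero-padded input at this output position is [3 2 13 / 0 1 2 / 11 1 12]. Elementwise product with the kernel and sum: 3·-1 + 2·3 + 13·-1 + 0·1 + 1·-1 + 11·2 + 12·-1.

-1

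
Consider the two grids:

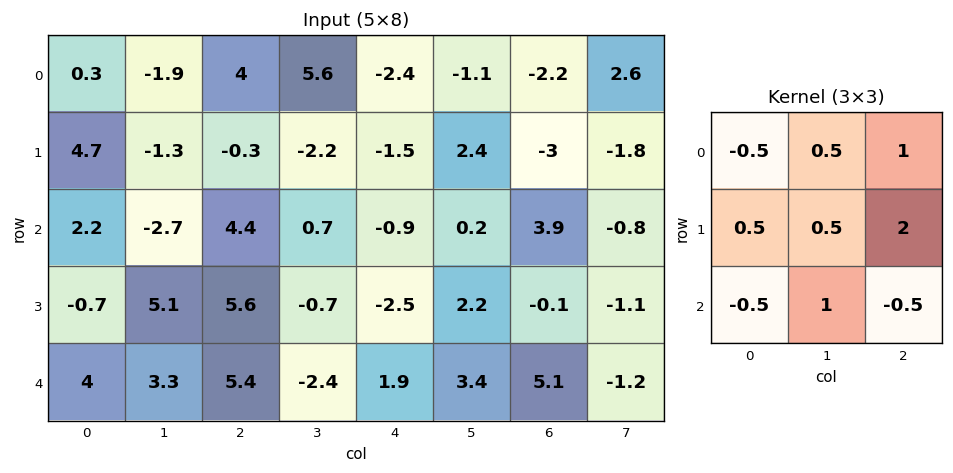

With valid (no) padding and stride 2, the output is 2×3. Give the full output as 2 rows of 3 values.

-2 -6.9 -8.4
13.95 -11.35 4

Output[0,0]: The receptive field on the input at this output position is [0.3 -1.9 4 / 4.7 -1.3 -0.3 / 2.2 -2.7 4.4]. Elementwise product with the kernel and sum: 0.3·-0.5 + -1.9·0.5 + 4·1 + 4.7·0.5 + -1.3·0.5 + -0.3·2 + 2.2·-0.5 + -2.7·1 + 4.4·-0.5.
Output[0,1]: The receptive field on the input at this output position is [4 5.6 -2.4 / -0.3 -2.2 -1.5 / 4.4 0.7 -0.9]. Elementwise product with the kernel and sum: 4·-0.5 + 5.6·0.5 + -2.4·1 + -0.3·0.5 + -2.2·0.5 + -1.5·2 + 4.4·-0.5 + 0.7·1 + -0.9·-0.5.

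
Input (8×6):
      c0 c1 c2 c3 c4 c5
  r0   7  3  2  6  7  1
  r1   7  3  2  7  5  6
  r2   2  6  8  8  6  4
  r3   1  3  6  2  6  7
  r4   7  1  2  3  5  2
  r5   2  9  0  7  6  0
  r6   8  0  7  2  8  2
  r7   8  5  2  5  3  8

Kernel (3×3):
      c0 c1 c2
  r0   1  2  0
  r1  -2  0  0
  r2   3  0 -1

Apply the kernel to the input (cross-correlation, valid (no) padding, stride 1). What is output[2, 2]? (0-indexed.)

13

The receptive field on the input at this output position is [8 8 6 / 6 2 6 / 2 3 5]. Elementwise product with the kernel and sum: 8·1 + 8·2 + 6·-2 + 2·3 + 5·-1.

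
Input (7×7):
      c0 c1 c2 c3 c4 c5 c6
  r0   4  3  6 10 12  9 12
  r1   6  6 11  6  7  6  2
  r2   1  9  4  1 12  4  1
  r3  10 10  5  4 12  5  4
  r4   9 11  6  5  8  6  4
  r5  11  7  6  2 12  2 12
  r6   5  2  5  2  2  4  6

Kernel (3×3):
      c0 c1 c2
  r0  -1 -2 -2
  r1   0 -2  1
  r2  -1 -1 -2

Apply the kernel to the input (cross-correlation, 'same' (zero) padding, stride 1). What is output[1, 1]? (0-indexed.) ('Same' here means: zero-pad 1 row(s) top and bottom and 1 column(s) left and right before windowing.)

-41

The receptive field on the zero-padded input at this output position is [4 3 6 / 6 6 11 / 1 9 4]. Elementwise product with the kernel and sum: 4·-1 + 3·-2 + 6·-2 + 6·-2 + 11·1 + 1·-1 + 9·-1 + 4·-2.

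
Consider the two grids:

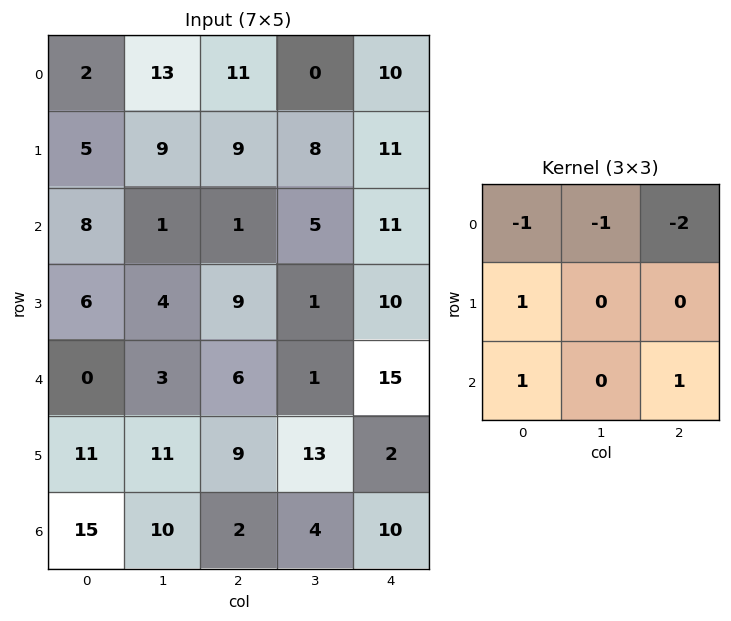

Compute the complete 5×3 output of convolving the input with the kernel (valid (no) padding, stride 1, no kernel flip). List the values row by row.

Output[0,0]: The receptive field on the input at this output position is [2 13 11 / 5 9 9 / 8 1 1]. Elementwise product with the kernel and sum: 2·-1 + 13·-1 + 11·-2 + 5·1 + 8·1 + 1·1.

-23 -9 -10
-9 -28 -19
1 -4 2
-8 12 -13
13 14 -16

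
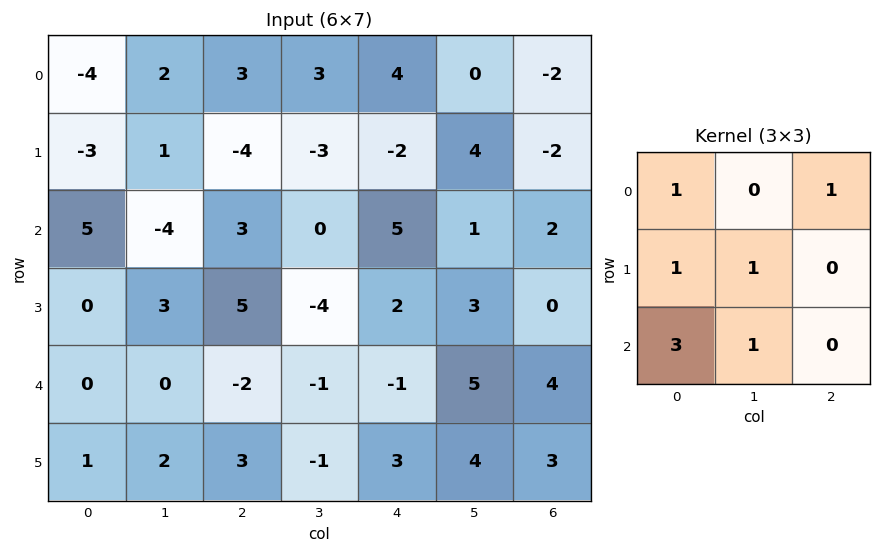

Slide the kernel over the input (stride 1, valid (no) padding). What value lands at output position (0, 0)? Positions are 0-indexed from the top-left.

The receptive field on the input at this output position is [-4 2 3 / -3 1 -4 / 5 -4 3]. Elementwise product with the kernel and sum: -4·1 + 3·1 + -3·1 + 1·1 + 5·3 + -4·1.

8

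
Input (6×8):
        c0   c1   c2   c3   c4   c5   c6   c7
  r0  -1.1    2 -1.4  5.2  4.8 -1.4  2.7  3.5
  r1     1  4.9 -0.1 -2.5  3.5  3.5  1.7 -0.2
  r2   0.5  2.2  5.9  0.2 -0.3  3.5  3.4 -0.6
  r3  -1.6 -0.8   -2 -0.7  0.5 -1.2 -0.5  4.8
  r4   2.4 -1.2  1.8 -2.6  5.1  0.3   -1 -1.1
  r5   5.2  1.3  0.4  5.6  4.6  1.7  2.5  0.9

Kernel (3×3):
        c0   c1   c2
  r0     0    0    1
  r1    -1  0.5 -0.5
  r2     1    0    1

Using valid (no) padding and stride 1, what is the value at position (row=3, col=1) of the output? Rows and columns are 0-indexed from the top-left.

The receptive field on the input at this output position is [-0.8 -2 -0.7 / -1.2 1.8 -2.6 / 1.3 0.4 5.6]. Elementwise product with the kernel and sum: -0.7·1 + -1.2·-1 + 1.8·0.5 + -2.6·-0.5 + 1.3·1 + 5.6·1.

9.6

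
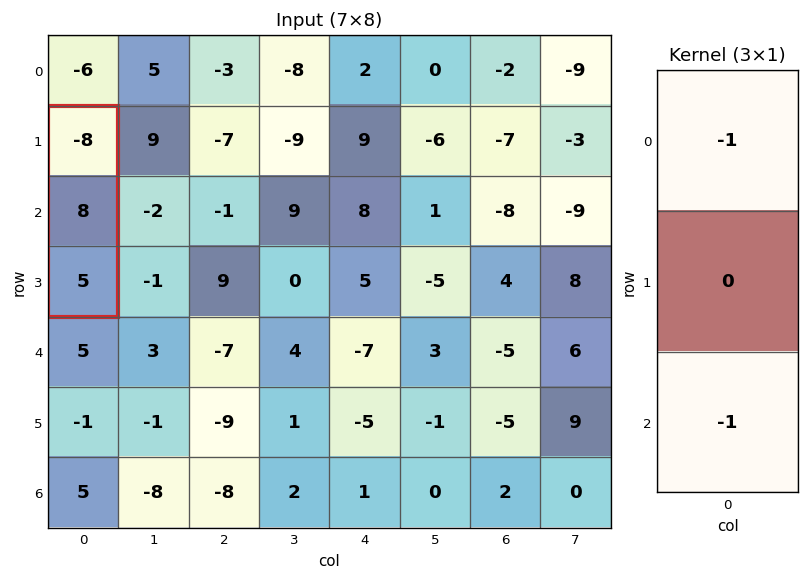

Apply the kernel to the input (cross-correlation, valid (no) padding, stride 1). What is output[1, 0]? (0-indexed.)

The receptive field on the input at this output position is [-8 / 8 / 5]. Elementwise product with the kernel and sum: -8·-1 + 5·-1.

3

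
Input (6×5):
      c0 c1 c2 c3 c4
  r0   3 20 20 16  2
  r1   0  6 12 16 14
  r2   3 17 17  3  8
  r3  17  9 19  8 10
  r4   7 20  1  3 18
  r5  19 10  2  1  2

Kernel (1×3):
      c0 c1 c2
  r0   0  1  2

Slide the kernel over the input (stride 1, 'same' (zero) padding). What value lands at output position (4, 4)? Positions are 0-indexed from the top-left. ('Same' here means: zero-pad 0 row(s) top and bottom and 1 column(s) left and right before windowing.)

18

The receptive field on the zero-padded input at this output position is [3 18 0]. Elementwise product with the kernel and sum: 18·1 + 0·2.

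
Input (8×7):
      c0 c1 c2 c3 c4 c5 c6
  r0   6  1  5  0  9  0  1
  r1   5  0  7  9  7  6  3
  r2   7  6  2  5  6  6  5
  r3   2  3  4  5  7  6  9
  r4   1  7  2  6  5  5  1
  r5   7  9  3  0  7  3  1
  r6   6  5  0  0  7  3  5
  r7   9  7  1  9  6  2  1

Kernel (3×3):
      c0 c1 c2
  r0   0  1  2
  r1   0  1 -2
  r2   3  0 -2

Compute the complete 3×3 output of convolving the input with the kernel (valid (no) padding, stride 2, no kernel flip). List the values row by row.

Output[0,0]: The receptive field on the input at this output position is [6 1 5 / 5 0 7 / 7 6 2]. Elementwise product with the kernel and sum: 1·1 + 5·2 + 0·1 + 7·-2 + 7·3 + 2·-2.

14 7 10
4 4 17
32 -12 19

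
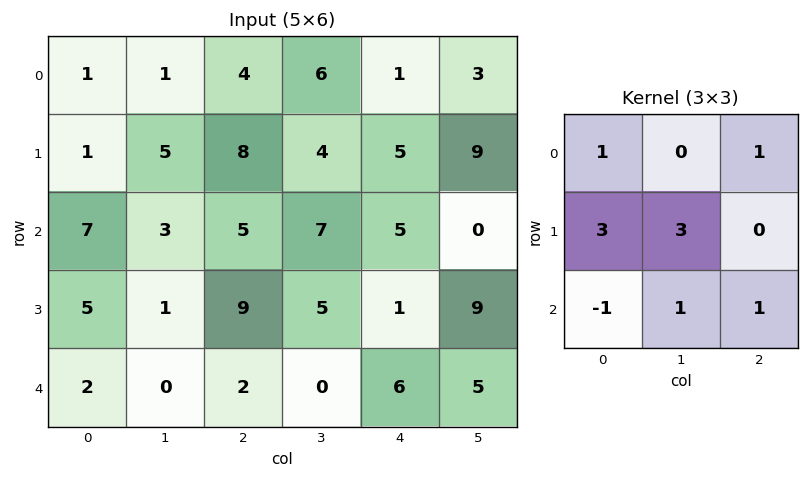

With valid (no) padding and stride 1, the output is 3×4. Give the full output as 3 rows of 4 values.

24 55 48 34
44 46 46 54
30 42 56 36

Output[0,0]: The receptive field on the input at this output position is [1 1 4 / 1 5 8 / 7 3 5]. Elementwise product with the kernel and sum: 1·1 + 4·1 + 1·3 + 5·3 + 7·-1 + 3·1 + 5·1.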